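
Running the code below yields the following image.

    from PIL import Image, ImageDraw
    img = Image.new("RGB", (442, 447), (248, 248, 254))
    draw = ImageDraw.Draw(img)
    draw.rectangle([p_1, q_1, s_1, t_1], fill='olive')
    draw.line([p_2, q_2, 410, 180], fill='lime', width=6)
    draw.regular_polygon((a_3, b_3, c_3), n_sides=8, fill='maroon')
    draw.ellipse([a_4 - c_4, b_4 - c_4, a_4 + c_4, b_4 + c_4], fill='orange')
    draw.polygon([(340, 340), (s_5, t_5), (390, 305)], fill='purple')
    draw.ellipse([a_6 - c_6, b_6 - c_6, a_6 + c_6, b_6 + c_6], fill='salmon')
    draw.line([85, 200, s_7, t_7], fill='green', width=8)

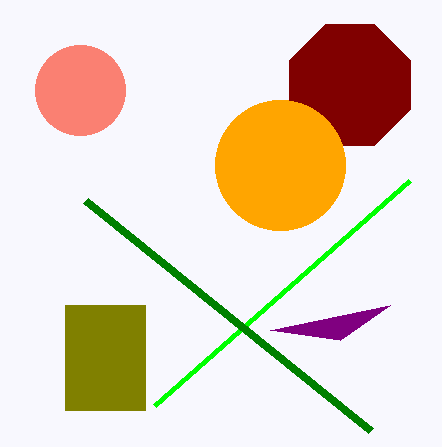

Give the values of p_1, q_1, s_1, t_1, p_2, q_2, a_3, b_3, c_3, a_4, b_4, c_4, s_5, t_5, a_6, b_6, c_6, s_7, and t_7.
p_1 = 65
q_1 = 305
s_1 = 145
t_1 = 410
p_2 = 155
q_2 = 405
a_3 = 350
b_3 = 85
c_3 = 65
a_4 = 280
b_4 = 165
c_4 = 65
s_5 = 270
t_5 = 330
a_6 = 80
b_6 = 90
c_6 = 45
s_7 = 370
t_7 = 430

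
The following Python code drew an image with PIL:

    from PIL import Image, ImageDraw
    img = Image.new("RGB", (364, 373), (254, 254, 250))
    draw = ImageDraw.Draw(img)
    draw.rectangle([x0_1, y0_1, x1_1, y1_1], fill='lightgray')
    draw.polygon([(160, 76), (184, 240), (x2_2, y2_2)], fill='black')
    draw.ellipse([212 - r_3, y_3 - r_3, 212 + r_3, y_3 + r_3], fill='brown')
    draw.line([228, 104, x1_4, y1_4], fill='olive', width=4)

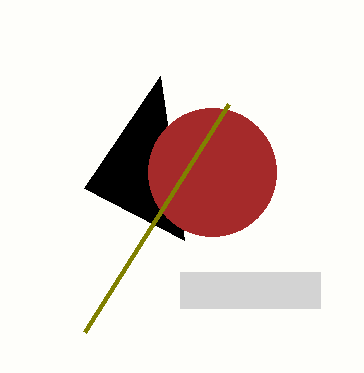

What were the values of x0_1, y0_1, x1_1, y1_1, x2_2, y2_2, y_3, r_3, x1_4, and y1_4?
x0_1 = 180; y0_1 = 272; x1_1 = 320; y1_1 = 308; x2_2 = 84; y2_2 = 188; y_3 = 172; r_3 = 64; x1_4 = 84; y1_4 = 332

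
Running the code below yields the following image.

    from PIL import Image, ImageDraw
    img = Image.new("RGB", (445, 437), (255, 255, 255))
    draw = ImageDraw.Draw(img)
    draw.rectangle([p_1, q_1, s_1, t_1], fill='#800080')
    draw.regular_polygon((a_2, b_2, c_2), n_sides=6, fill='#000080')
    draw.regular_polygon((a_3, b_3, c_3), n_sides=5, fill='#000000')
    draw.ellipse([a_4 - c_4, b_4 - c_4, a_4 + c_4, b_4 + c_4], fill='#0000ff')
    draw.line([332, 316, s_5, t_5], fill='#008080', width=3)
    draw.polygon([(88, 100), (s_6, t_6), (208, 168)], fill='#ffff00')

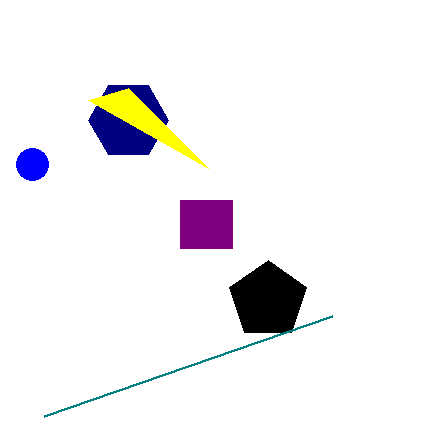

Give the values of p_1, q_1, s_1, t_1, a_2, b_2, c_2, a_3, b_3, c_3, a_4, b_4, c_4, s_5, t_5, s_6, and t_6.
p_1 = 180, q_1 = 200, s_1 = 232, t_1 = 248, a_2 = 128, b_2 = 120, c_2 = 40, a_3 = 268, b_3 = 300, c_3 = 40, a_4 = 32, b_4 = 164, c_4 = 16, s_5 = 44, t_5 = 416, s_6 = 128, t_6 = 88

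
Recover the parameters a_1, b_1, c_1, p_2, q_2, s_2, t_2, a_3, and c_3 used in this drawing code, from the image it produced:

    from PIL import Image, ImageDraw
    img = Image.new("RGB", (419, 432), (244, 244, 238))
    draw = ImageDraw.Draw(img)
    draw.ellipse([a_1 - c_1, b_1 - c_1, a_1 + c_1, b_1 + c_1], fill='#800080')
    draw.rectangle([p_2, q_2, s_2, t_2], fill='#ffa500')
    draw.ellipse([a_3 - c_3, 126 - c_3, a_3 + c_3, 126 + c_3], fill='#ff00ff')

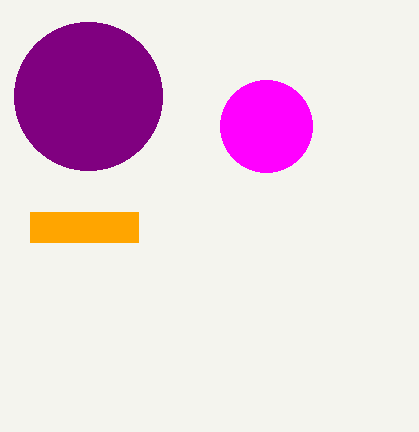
a_1 = 88, b_1 = 96, c_1 = 74, p_2 = 30, q_2 = 212, s_2 = 138, t_2 = 242, a_3 = 266, c_3 = 46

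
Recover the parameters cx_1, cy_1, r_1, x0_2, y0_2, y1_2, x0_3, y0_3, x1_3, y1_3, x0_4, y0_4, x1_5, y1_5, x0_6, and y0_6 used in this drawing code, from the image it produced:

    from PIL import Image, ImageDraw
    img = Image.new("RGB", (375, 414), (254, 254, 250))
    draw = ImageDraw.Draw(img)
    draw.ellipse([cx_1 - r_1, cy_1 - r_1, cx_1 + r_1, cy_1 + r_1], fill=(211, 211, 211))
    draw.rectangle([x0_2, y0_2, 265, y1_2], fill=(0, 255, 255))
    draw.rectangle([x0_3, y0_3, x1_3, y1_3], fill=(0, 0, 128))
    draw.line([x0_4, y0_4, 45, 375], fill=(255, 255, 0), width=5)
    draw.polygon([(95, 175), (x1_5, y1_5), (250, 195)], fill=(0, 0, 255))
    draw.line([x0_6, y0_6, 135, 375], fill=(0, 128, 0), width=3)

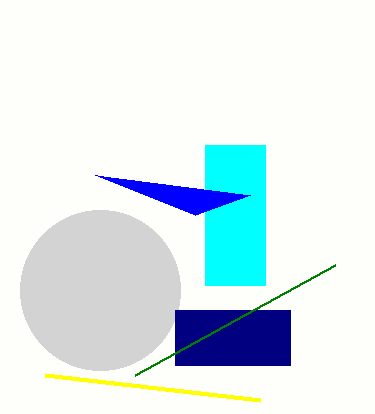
cx_1 = 100, cy_1 = 290, r_1 = 80, x0_2 = 205, y0_2 = 145, y1_2 = 285, x0_3 = 175, y0_3 = 310, x1_3 = 290, y1_3 = 365, x0_4 = 260, y0_4 = 400, x1_5 = 195, y1_5 = 215, x0_6 = 335, y0_6 = 265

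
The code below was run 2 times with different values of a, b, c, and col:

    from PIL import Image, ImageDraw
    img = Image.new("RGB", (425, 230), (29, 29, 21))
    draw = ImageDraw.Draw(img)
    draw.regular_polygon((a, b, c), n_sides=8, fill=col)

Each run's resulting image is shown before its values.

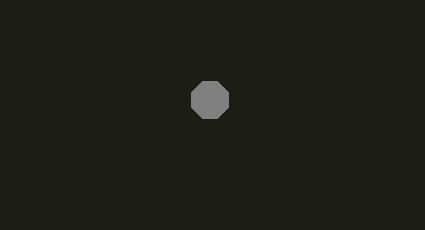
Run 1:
a = 210, b = 100, c = 20, col = 'gray'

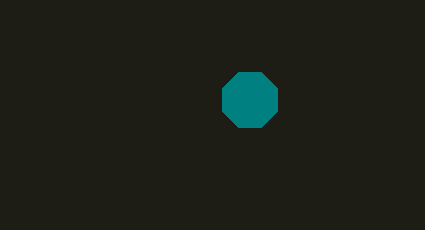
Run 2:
a = 250
b = 100
c = 30
col = 'teal'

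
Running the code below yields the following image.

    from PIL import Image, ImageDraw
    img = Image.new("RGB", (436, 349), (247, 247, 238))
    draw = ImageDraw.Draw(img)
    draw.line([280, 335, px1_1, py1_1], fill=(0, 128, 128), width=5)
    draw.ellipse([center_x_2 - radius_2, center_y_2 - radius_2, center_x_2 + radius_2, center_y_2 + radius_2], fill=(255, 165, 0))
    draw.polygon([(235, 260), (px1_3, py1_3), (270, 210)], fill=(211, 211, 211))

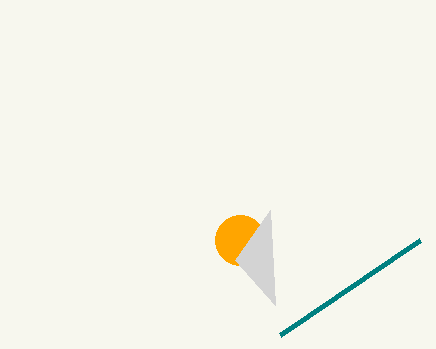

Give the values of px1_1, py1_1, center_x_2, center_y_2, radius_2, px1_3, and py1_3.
px1_1 = 420, py1_1 = 240, center_x_2 = 240, center_y_2 = 240, radius_2 = 25, px1_3 = 275, py1_3 = 305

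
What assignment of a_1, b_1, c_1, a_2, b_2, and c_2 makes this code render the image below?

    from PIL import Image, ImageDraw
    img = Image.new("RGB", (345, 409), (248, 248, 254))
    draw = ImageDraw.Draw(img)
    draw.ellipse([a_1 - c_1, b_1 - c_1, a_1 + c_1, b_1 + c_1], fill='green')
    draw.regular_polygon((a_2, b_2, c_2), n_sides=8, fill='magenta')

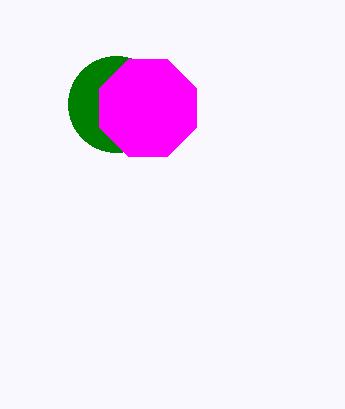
a_1 = 116
b_1 = 104
c_1 = 48
a_2 = 148
b_2 = 108
c_2 = 52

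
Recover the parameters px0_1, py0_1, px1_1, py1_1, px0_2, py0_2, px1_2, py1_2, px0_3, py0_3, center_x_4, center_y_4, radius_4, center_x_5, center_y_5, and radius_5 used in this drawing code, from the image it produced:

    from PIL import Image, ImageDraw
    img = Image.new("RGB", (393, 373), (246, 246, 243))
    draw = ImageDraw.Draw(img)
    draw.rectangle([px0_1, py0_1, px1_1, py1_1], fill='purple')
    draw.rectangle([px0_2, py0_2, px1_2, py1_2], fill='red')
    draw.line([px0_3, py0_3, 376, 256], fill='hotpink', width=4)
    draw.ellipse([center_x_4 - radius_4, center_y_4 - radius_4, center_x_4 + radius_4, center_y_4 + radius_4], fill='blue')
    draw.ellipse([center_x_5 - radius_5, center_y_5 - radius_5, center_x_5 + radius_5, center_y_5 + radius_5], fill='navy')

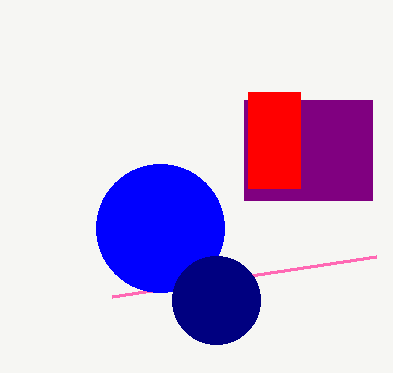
px0_1 = 244
py0_1 = 100
px1_1 = 372
py1_1 = 200
px0_2 = 248
py0_2 = 92
px1_2 = 300
py1_2 = 188
px0_3 = 112
py0_3 = 296
center_x_4 = 160
center_y_4 = 228
radius_4 = 64
center_x_5 = 216
center_y_5 = 300
radius_5 = 44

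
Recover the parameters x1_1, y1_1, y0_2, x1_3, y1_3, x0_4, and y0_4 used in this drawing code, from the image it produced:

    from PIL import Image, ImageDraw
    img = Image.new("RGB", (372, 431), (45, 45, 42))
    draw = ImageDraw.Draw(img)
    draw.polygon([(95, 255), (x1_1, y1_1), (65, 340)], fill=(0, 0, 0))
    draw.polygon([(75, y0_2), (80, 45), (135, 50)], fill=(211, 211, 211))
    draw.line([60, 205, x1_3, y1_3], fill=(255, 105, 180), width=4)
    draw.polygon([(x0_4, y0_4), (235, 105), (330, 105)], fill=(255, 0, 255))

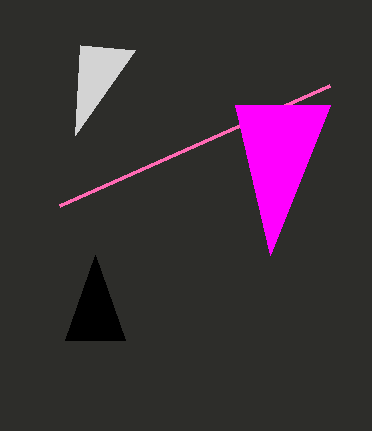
x1_1 = 125
y1_1 = 340
y0_2 = 135
x1_3 = 330
y1_3 = 85
x0_4 = 270
y0_4 = 255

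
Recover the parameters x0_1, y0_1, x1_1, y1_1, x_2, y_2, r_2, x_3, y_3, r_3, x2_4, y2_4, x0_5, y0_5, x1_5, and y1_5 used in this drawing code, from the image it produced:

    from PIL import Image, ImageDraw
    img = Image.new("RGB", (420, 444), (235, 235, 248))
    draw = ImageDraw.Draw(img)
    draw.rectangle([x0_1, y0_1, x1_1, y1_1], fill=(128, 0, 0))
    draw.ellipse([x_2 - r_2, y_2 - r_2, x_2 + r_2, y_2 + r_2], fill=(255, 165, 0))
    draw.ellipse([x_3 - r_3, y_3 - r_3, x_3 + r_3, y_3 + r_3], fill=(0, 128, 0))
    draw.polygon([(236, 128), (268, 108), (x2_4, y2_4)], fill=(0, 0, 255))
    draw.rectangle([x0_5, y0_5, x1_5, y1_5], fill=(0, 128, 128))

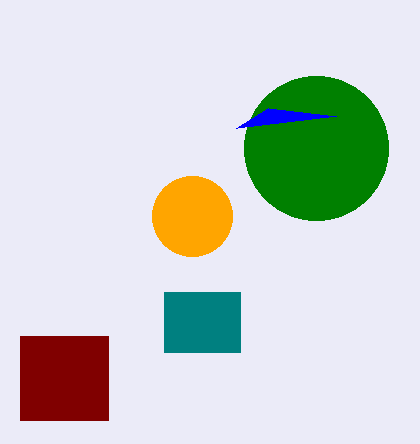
x0_1 = 20, y0_1 = 336, x1_1 = 108, y1_1 = 420, x_2 = 192, y_2 = 216, r_2 = 40, x_3 = 316, y_3 = 148, r_3 = 72, x2_4 = 336, y2_4 = 116, x0_5 = 164, y0_5 = 292, x1_5 = 240, y1_5 = 352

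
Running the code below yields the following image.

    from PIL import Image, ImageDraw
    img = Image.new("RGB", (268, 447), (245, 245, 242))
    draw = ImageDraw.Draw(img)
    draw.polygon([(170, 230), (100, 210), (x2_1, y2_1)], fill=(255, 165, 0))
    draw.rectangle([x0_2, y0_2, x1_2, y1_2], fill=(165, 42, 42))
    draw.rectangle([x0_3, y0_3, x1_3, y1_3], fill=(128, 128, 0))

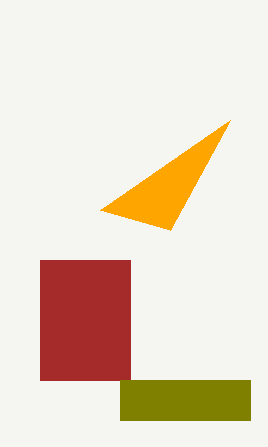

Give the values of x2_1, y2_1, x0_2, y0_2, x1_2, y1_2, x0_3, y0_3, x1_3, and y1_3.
x2_1 = 230
y2_1 = 120
x0_2 = 40
y0_2 = 260
x1_2 = 130
y1_2 = 380
x0_3 = 120
y0_3 = 380
x1_3 = 250
y1_3 = 420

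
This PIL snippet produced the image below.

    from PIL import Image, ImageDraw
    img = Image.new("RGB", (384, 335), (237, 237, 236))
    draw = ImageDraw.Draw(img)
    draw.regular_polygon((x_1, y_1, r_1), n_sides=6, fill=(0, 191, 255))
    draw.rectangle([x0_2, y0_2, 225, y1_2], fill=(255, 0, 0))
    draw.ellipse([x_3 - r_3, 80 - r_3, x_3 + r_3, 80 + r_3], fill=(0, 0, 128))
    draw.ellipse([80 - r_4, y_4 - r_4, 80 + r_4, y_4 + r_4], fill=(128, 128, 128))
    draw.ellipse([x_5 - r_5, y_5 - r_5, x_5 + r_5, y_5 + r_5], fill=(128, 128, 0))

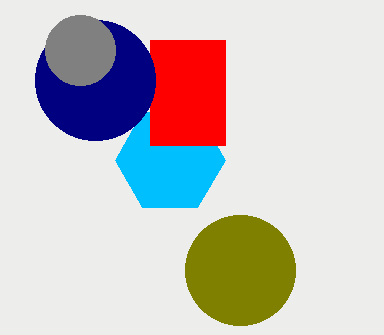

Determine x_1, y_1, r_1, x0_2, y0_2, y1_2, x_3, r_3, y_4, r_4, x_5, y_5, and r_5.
x_1 = 170, y_1 = 160, r_1 = 55, x0_2 = 150, y0_2 = 40, y1_2 = 145, x_3 = 95, r_3 = 60, y_4 = 50, r_4 = 35, x_5 = 240, y_5 = 270, r_5 = 55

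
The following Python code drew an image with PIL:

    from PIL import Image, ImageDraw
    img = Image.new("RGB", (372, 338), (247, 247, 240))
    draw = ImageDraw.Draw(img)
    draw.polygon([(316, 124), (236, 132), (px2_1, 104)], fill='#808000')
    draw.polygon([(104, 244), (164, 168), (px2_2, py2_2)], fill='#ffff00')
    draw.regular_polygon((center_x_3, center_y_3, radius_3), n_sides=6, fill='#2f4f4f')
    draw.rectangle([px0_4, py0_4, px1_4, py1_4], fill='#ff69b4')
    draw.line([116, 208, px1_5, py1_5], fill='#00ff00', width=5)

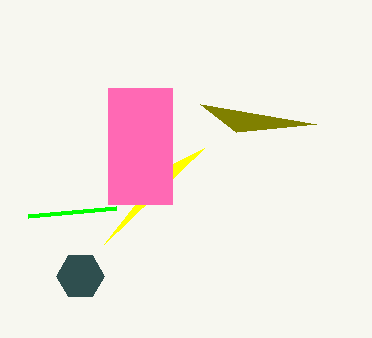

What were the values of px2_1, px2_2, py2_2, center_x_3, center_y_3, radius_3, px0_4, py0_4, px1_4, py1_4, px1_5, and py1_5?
px2_1 = 200
px2_2 = 204
py2_2 = 148
center_x_3 = 80
center_y_3 = 276
radius_3 = 24
px0_4 = 108
py0_4 = 88
px1_4 = 172
py1_4 = 204
px1_5 = 28
py1_5 = 216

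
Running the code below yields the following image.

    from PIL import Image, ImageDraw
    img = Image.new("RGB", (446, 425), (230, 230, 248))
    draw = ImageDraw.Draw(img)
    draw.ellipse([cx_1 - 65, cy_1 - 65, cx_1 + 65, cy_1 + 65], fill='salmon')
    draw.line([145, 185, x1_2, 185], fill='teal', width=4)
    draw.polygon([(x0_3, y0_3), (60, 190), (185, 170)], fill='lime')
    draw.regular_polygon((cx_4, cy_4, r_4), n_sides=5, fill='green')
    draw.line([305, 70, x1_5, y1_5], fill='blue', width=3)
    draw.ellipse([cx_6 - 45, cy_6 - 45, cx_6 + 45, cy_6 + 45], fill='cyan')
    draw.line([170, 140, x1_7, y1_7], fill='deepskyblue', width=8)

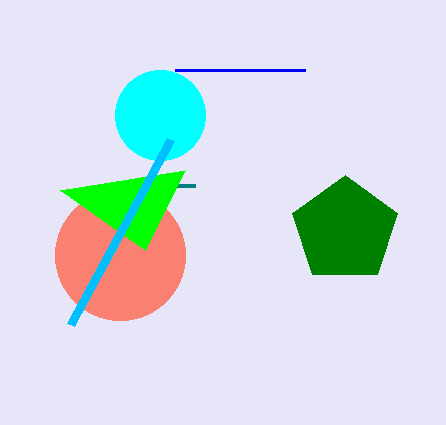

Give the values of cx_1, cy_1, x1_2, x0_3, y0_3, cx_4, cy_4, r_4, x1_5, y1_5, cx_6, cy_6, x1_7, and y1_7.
cx_1 = 120, cy_1 = 255, x1_2 = 195, x0_3 = 145, y0_3 = 250, cx_4 = 345, cy_4 = 230, r_4 = 55, x1_5 = 175, y1_5 = 70, cx_6 = 160, cy_6 = 115, x1_7 = 70, y1_7 = 325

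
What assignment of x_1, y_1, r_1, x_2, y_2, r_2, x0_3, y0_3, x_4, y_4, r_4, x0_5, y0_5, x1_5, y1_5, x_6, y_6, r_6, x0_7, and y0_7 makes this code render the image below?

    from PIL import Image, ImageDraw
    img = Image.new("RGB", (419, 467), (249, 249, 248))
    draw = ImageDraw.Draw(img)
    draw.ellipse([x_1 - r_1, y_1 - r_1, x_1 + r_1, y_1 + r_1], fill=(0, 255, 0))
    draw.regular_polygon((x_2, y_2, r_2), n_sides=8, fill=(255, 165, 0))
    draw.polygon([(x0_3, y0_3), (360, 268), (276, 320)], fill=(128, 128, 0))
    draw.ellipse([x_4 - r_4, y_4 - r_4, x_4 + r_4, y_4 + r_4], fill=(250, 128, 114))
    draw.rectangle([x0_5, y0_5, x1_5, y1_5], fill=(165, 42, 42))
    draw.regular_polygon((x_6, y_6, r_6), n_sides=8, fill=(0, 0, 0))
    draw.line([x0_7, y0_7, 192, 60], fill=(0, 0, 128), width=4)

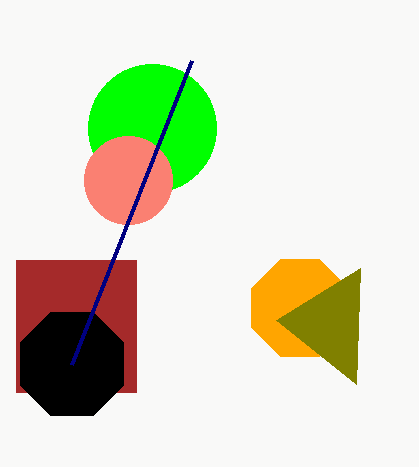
x_1 = 152, y_1 = 128, r_1 = 64, x_2 = 300, y_2 = 308, r_2 = 52, x0_3 = 356, y0_3 = 384, x_4 = 128, y_4 = 180, r_4 = 44, x0_5 = 16, y0_5 = 260, x1_5 = 136, y1_5 = 392, x_6 = 72, y_6 = 364, r_6 = 56, x0_7 = 72, y0_7 = 364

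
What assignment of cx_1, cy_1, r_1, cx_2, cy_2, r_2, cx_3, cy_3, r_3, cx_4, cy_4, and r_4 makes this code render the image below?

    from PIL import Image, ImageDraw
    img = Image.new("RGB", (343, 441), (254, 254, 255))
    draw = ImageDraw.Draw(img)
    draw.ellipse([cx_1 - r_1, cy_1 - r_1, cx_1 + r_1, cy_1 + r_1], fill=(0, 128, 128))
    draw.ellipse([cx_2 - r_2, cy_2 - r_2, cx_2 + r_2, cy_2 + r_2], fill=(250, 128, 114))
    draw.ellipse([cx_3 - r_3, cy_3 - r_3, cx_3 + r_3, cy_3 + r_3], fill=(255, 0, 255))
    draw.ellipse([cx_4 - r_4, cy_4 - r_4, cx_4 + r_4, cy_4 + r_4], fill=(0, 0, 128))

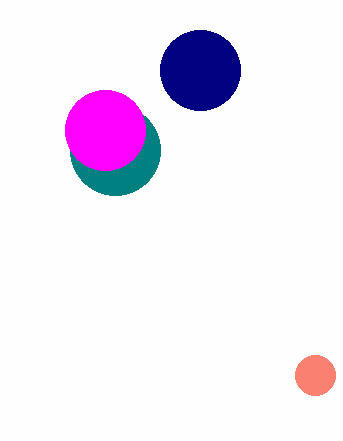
cx_1 = 115; cy_1 = 150; r_1 = 45; cx_2 = 315; cy_2 = 375; r_2 = 20; cx_3 = 105; cy_3 = 130; r_3 = 40; cx_4 = 200; cy_4 = 70; r_4 = 40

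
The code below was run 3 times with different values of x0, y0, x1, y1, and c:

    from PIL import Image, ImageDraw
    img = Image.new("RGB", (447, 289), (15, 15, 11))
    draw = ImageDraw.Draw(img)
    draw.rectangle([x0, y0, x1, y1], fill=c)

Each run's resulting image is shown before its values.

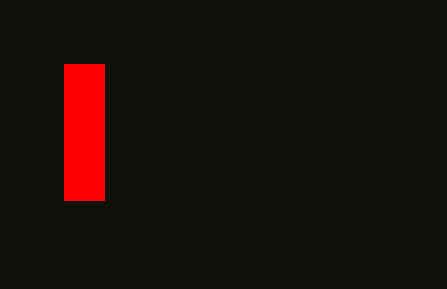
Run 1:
x0 = 64; y0 = 64; x1 = 104; y1 = 200; c = 'red'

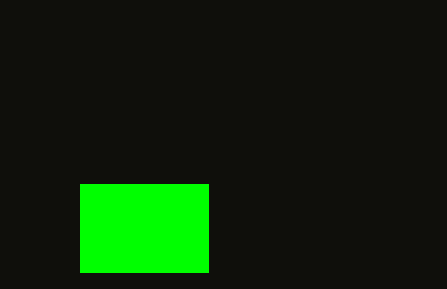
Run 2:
x0 = 80; y0 = 184; x1 = 208; y1 = 272; c = 'lime'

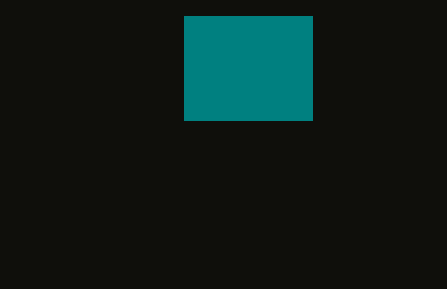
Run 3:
x0 = 184; y0 = 16; x1 = 312; y1 = 120; c = 'teal'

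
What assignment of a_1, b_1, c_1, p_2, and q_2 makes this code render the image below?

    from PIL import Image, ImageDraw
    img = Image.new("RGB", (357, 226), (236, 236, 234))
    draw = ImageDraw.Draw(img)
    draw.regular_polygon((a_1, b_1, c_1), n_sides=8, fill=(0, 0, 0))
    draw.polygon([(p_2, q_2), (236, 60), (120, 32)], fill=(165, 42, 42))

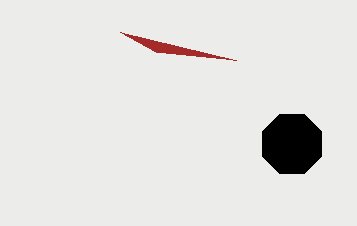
a_1 = 292
b_1 = 144
c_1 = 32
p_2 = 156
q_2 = 52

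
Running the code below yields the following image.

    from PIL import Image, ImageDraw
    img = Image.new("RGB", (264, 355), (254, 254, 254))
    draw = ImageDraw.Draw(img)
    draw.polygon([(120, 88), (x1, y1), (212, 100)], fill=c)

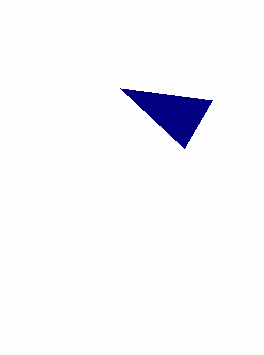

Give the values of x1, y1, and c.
x1 = 184, y1 = 148, c = 'navy'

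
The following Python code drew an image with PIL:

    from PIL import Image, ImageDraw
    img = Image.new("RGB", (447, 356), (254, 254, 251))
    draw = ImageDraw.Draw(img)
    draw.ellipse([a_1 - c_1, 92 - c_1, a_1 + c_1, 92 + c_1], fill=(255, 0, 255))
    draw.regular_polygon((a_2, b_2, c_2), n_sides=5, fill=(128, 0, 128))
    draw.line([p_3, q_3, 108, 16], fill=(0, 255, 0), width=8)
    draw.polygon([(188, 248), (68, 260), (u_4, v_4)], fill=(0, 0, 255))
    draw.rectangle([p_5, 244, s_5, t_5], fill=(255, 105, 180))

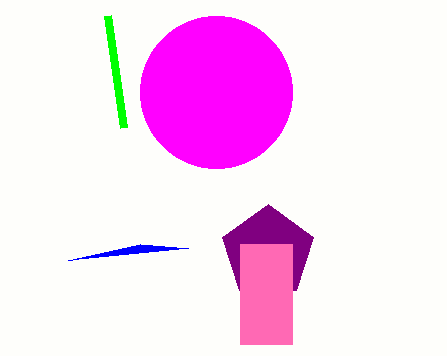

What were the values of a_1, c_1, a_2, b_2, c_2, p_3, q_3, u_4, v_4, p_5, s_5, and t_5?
a_1 = 216; c_1 = 76; a_2 = 268; b_2 = 252; c_2 = 48; p_3 = 124; q_3 = 128; u_4 = 140; v_4 = 244; p_5 = 240; s_5 = 292; t_5 = 344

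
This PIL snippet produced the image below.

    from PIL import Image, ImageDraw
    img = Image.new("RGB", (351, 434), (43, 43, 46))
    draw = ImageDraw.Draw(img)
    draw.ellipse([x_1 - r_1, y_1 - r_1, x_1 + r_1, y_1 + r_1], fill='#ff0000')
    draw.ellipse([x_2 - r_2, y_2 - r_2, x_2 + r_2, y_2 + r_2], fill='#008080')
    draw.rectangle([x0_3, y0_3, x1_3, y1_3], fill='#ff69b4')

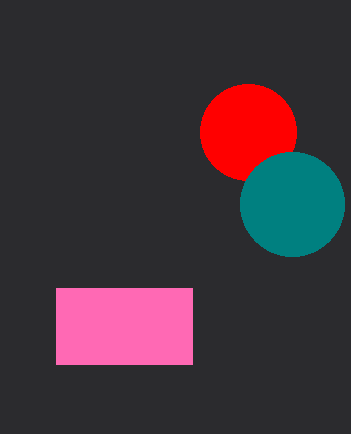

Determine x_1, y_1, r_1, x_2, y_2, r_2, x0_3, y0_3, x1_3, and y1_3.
x_1 = 248; y_1 = 132; r_1 = 48; x_2 = 292; y_2 = 204; r_2 = 52; x0_3 = 56; y0_3 = 288; x1_3 = 192; y1_3 = 364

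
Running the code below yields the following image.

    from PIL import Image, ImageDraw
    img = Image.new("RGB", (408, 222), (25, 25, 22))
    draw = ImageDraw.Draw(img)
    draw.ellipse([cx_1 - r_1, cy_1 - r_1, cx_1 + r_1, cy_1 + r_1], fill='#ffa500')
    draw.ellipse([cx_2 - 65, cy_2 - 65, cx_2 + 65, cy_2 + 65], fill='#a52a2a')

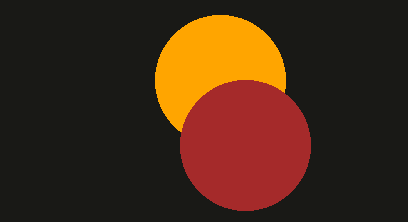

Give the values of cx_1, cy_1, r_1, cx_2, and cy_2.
cx_1 = 220, cy_1 = 80, r_1 = 65, cx_2 = 245, cy_2 = 145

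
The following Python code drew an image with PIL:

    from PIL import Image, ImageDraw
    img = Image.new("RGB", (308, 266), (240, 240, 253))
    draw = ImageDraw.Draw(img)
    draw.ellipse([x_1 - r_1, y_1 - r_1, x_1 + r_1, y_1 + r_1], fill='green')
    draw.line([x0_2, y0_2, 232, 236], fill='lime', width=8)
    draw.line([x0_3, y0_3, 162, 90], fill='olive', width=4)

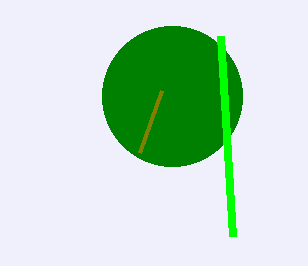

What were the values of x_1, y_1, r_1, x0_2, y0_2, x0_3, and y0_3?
x_1 = 172
y_1 = 96
r_1 = 70
x0_2 = 220
y0_2 = 36
x0_3 = 140
y0_3 = 152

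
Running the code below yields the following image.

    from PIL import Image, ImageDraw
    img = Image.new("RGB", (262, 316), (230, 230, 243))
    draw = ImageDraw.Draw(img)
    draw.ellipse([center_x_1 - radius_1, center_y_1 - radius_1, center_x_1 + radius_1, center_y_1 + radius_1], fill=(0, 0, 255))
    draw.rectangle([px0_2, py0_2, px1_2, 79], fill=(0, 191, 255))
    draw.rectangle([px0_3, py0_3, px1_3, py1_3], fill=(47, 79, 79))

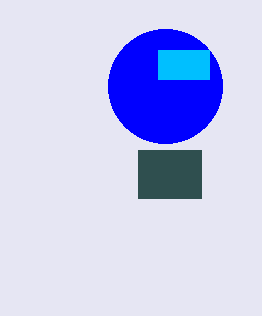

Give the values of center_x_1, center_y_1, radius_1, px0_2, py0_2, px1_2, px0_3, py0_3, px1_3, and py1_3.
center_x_1 = 165; center_y_1 = 86; radius_1 = 57; px0_2 = 158; py0_2 = 50; px1_2 = 209; px0_3 = 138; py0_3 = 150; px1_3 = 201; py1_3 = 198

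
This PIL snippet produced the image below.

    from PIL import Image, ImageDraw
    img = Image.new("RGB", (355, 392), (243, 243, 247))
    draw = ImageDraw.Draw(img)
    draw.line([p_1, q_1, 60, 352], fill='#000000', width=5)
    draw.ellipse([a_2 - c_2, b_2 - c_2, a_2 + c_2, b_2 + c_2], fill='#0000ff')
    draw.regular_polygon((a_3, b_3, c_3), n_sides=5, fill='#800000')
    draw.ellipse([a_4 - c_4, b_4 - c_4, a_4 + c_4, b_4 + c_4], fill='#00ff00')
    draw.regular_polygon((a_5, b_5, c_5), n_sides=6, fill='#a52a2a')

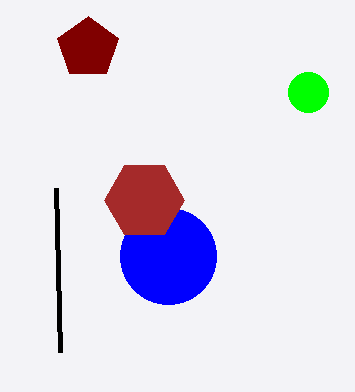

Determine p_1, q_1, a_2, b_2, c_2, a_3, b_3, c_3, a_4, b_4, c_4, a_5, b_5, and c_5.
p_1 = 56
q_1 = 188
a_2 = 168
b_2 = 256
c_2 = 48
a_3 = 88
b_3 = 48
c_3 = 32
a_4 = 308
b_4 = 92
c_4 = 20
a_5 = 144
b_5 = 200
c_5 = 40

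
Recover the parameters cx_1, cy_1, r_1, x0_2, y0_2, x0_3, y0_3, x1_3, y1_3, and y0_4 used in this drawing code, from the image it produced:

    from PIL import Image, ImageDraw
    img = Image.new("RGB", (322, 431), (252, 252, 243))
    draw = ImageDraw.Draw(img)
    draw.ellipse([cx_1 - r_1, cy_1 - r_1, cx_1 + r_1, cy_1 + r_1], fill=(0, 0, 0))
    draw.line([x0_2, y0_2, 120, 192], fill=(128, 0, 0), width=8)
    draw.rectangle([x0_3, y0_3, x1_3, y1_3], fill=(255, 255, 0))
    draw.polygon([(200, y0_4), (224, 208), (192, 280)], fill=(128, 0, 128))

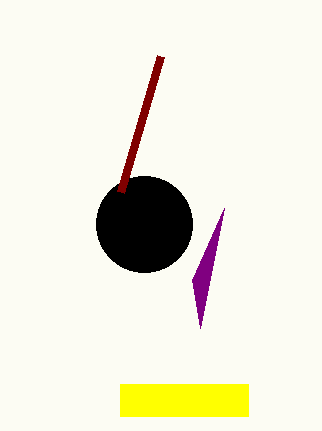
cx_1 = 144, cy_1 = 224, r_1 = 48, x0_2 = 160, y0_2 = 56, x0_3 = 120, y0_3 = 384, x1_3 = 248, y1_3 = 416, y0_4 = 328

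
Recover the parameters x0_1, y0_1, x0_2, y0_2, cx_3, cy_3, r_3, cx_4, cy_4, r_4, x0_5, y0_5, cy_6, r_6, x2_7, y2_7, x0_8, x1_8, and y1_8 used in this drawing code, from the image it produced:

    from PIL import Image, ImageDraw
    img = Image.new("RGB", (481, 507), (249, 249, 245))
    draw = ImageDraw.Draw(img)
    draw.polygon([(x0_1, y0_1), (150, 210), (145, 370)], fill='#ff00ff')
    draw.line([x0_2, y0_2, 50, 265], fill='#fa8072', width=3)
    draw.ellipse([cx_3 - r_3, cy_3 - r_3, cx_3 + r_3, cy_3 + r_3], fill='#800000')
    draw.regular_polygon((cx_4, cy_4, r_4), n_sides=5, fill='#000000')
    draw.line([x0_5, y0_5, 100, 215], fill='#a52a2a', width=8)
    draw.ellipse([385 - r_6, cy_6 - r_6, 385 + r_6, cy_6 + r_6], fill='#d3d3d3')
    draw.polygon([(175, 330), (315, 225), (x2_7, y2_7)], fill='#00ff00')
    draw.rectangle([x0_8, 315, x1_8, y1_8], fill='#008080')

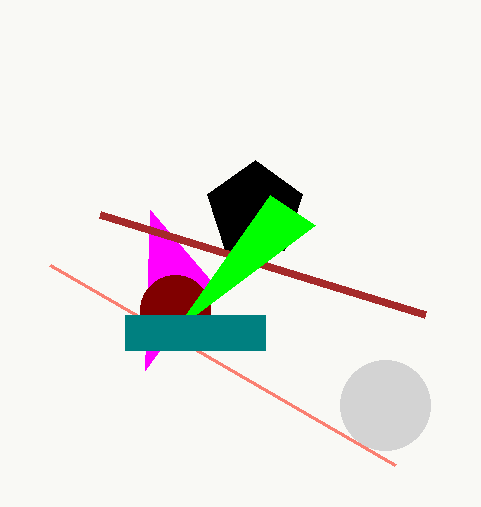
x0_1 = 210; y0_1 = 280; x0_2 = 395; y0_2 = 465; cx_3 = 175; cy_3 = 310; r_3 = 35; cx_4 = 255; cy_4 = 210; r_4 = 50; x0_5 = 425; y0_5 = 315; cy_6 = 405; r_6 = 45; x2_7 = 270; y2_7 = 195; x0_8 = 125; x1_8 = 265; y1_8 = 350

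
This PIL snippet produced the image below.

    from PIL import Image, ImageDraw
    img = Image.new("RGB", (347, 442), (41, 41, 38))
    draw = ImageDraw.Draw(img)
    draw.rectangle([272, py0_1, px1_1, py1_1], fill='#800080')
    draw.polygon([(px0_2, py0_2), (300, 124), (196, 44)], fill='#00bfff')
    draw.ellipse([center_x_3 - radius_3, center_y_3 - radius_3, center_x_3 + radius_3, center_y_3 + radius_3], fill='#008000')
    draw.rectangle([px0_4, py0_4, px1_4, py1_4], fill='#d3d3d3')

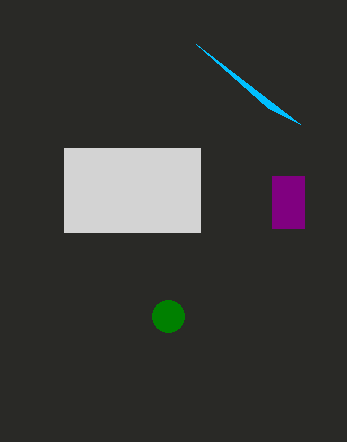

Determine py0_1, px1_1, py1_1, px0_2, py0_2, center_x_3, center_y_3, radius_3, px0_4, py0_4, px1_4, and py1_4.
py0_1 = 176, px1_1 = 304, py1_1 = 228, px0_2 = 268, py0_2 = 108, center_x_3 = 168, center_y_3 = 316, radius_3 = 16, px0_4 = 64, py0_4 = 148, px1_4 = 200, py1_4 = 232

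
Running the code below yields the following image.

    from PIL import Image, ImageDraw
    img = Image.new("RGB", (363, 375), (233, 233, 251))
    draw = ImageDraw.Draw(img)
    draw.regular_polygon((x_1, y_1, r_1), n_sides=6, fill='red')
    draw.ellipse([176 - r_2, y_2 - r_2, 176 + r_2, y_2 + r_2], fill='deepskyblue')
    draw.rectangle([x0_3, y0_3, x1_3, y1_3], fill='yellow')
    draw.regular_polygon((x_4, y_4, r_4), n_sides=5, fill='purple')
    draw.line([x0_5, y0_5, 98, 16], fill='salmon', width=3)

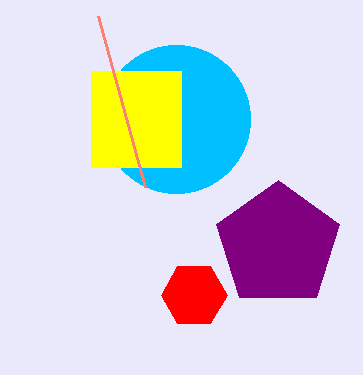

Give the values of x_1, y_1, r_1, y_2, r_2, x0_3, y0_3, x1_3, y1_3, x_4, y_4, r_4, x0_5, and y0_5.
x_1 = 194; y_1 = 295; r_1 = 33; y_2 = 119; r_2 = 74; x0_3 = 91; y0_3 = 71; x1_3 = 181; y1_3 = 167; x_4 = 278; y_4 = 245; r_4 = 65; x0_5 = 145; y0_5 = 187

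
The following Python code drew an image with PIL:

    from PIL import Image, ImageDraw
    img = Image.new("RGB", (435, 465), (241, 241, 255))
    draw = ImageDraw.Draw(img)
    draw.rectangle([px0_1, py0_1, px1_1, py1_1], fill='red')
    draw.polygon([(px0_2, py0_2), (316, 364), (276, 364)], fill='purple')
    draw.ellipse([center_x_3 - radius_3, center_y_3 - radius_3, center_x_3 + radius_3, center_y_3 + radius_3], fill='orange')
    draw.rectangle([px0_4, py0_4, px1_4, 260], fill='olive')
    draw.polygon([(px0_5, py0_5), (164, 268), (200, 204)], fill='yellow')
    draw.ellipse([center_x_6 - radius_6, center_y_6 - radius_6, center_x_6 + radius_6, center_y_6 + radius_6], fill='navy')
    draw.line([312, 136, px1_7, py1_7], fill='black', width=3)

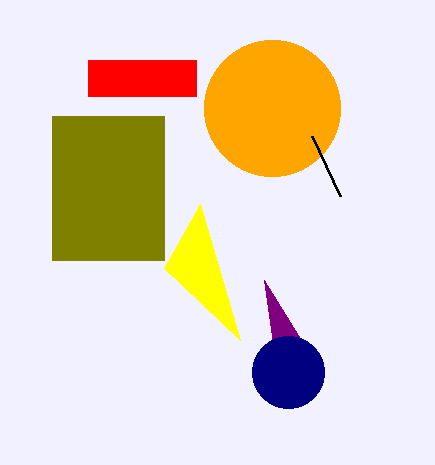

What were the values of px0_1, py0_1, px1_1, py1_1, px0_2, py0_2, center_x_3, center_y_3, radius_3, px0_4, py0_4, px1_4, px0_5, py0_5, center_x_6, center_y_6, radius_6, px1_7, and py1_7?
px0_1 = 88, py0_1 = 60, px1_1 = 196, py1_1 = 96, px0_2 = 264, py0_2 = 280, center_x_3 = 272, center_y_3 = 108, radius_3 = 68, px0_4 = 52, py0_4 = 116, px1_4 = 164, px0_5 = 240, py0_5 = 340, center_x_6 = 288, center_y_6 = 372, radius_6 = 36, px1_7 = 340, py1_7 = 196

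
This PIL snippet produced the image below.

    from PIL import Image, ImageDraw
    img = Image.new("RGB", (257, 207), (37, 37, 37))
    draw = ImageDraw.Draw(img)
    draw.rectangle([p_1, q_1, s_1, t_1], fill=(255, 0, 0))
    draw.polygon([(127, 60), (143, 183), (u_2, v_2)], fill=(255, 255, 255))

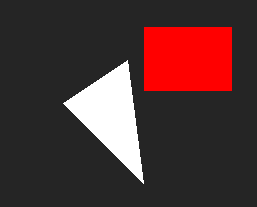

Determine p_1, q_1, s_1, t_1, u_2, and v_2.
p_1 = 144; q_1 = 27; s_1 = 231; t_1 = 90; u_2 = 63; v_2 = 103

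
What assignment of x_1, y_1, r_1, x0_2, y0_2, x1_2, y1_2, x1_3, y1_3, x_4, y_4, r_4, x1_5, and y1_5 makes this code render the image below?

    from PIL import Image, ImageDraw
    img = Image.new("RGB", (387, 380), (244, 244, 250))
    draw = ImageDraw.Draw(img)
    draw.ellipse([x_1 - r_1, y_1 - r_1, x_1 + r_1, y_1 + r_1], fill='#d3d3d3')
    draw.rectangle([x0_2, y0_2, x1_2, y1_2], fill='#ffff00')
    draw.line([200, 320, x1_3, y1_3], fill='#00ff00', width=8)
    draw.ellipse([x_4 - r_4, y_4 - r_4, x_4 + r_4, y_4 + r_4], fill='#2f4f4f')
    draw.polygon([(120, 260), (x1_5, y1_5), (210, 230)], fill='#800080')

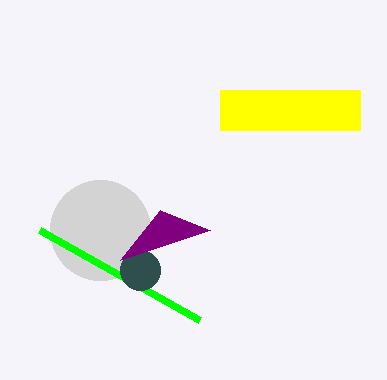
x_1 = 100
y_1 = 230
r_1 = 50
x0_2 = 220
y0_2 = 90
x1_2 = 360
y1_2 = 130
x1_3 = 40
y1_3 = 230
x_4 = 140
y_4 = 270
r_4 = 20
x1_5 = 160
y1_5 = 210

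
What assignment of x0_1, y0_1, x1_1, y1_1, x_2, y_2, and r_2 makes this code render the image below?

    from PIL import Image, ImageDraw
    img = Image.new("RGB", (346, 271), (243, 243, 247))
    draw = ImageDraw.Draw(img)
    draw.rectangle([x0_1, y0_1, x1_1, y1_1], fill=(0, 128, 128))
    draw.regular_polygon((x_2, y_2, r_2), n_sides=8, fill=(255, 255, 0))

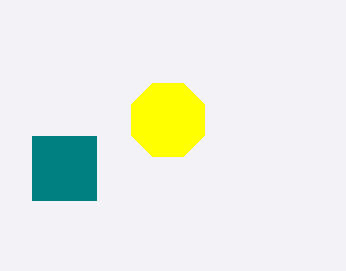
x0_1 = 32, y0_1 = 136, x1_1 = 96, y1_1 = 200, x_2 = 168, y_2 = 120, r_2 = 40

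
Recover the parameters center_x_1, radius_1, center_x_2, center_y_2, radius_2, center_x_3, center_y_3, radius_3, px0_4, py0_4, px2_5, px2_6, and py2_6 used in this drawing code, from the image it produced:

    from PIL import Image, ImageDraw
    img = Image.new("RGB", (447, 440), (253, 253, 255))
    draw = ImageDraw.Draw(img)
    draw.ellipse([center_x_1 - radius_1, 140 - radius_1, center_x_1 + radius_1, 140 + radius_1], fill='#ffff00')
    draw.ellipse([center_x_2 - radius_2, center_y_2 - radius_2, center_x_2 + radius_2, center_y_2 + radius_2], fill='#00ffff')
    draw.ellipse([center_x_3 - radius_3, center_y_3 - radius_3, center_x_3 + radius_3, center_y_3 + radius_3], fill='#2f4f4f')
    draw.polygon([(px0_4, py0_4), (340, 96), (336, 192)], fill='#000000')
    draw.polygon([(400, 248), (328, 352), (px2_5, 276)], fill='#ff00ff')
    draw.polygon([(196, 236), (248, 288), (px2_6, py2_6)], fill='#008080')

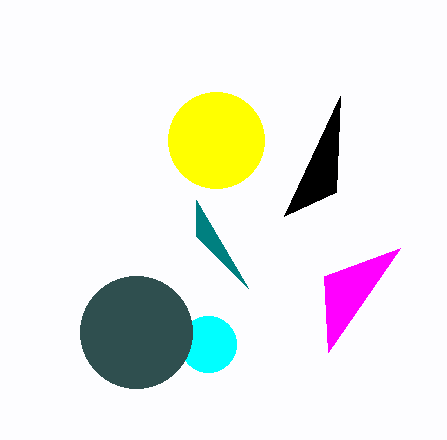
center_x_1 = 216; radius_1 = 48; center_x_2 = 208; center_y_2 = 344; radius_2 = 28; center_x_3 = 136; center_y_3 = 332; radius_3 = 56; px0_4 = 284; py0_4 = 216; px2_5 = 324; px2_6 = 196; py2_6 = 200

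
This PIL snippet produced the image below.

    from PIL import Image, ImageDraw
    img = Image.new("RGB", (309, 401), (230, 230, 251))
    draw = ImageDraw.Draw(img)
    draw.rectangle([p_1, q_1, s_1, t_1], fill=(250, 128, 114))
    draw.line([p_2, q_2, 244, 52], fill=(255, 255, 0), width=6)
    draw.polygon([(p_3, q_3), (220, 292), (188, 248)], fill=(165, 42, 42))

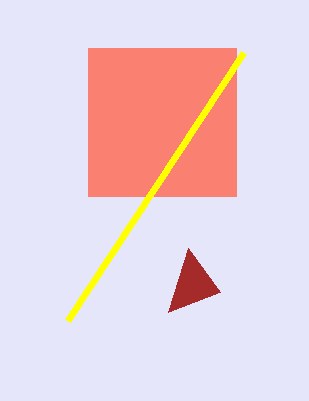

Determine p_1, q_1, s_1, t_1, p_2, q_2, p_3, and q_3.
p_1 = 88
q_1 = 48
s_1 = 236
t_1 = 196
p_2 = 68
q_2 = 320
p_3 = 168
q_3 = 312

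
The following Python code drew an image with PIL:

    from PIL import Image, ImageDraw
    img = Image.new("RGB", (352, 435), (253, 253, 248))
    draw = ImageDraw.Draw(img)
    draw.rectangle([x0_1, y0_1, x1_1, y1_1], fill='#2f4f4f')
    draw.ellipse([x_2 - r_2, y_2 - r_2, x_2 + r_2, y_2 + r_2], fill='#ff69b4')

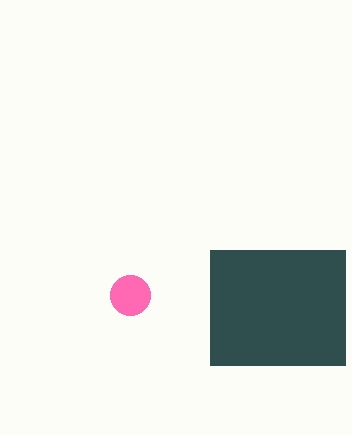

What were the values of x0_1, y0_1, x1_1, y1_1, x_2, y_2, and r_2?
x0_1 = 210
y0_1 = 250
x1_1 = 345
y1_1 = 365
x_2 = 130
y_2 = 295
r_2 = 20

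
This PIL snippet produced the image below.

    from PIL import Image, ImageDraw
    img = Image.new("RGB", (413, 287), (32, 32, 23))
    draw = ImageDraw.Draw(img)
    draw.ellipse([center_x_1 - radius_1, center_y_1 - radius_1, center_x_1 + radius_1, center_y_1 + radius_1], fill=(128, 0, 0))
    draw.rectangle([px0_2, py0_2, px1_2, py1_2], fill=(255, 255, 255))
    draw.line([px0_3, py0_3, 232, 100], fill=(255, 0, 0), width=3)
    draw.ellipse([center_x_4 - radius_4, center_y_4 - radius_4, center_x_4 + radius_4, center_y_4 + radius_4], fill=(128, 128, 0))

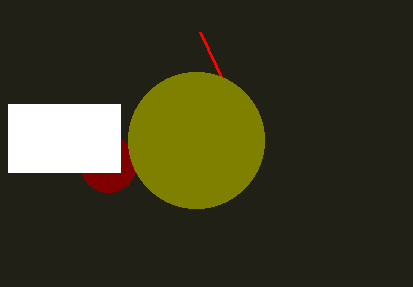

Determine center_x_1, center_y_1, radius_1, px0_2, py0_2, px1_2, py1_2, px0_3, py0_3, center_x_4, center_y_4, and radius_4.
center_x_1 = 108; center_y_1 = 164; radius_1 = 28; px0_2 = 8; py0_2 = 104; px1_2 = 120; py1_2 = 172; px0_3 = 200; py0_3 = 32; center_x_4 = 196; center_y_4 = 140; radius_4 = 68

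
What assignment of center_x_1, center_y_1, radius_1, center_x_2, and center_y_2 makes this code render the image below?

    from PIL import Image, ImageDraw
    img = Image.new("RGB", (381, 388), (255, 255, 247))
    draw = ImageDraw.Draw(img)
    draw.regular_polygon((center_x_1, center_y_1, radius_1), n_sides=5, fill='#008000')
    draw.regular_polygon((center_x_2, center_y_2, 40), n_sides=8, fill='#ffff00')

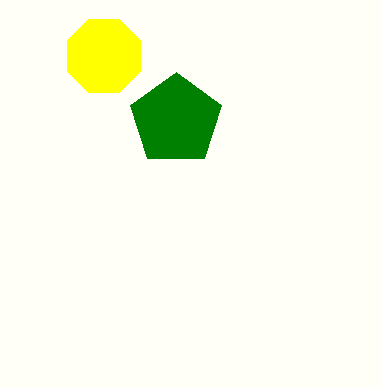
center_x_1 = 176; center_y_1 = 120; radius_1 = 48; center_x_2 = 104; center_y_2 = 56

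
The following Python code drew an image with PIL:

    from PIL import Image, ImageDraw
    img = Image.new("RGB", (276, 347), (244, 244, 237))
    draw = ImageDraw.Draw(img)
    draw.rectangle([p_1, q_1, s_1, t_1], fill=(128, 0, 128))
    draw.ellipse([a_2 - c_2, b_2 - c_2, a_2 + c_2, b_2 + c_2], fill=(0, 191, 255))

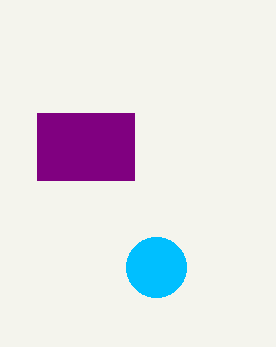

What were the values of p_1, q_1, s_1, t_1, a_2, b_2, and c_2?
p_1 = 37, q_1 = 113, s_1 = 134, t_1 = 180, a_2 = 156, b_2 = 267, c_2 = 30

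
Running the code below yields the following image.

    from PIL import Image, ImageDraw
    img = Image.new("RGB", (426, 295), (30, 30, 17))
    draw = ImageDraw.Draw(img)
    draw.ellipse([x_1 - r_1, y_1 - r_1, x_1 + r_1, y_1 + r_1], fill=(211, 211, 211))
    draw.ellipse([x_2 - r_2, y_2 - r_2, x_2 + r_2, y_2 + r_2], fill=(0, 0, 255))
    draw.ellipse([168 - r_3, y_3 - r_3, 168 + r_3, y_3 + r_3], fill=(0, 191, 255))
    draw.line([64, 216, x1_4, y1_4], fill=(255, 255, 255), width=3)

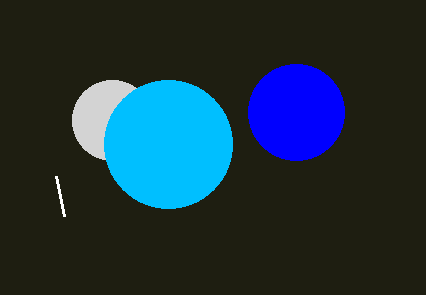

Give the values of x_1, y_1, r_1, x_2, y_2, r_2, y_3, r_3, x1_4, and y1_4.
x_1 = 112
y_1 = 120
r_1 = 40
x_2 = 296
y_2 = 112
r_2 = 48
y_3 = 144
r_3 = 64
x1_4 = 56
y1_4 = 176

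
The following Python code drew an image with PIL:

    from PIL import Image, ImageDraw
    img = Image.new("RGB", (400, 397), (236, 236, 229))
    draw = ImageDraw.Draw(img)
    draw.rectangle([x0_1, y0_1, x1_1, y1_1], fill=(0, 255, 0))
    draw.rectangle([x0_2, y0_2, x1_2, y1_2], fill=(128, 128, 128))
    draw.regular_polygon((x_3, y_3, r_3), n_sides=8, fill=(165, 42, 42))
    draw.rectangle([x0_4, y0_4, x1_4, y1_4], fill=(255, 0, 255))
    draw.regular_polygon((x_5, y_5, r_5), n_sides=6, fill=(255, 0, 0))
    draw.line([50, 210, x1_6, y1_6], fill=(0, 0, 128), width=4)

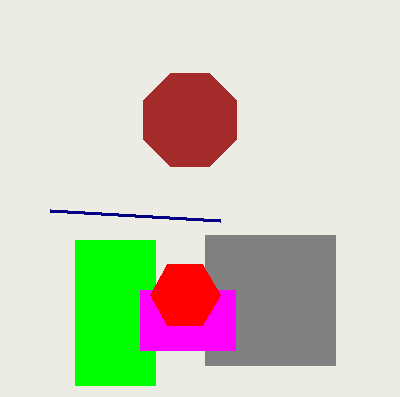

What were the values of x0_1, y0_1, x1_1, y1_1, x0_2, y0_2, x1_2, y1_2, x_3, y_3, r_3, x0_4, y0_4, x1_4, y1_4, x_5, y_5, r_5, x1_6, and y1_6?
x0_1 = 75
y0_1 = 240
x1_1 = 155
y1_1 = 385
x0_2 = 205
y0_2 = 235
x1_2 = 335
y1_2 = 365
x_3 = 190
y_3 = 120
r_3 = 50
x0_4 = 140
y0_4 = 290
x1_4 = 235
y1_4 = 350
x_5 = 185
y_5 = 295
r_5 = 35
x1_6 = 220
y1_6 = 220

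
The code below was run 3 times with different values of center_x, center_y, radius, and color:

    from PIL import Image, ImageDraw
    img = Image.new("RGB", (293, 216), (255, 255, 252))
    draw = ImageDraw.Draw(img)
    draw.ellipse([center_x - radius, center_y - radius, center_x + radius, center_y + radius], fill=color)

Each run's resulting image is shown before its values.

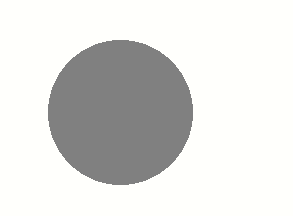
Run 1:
center_x = 120, center_y = 112, radius = 72, color = 'gray'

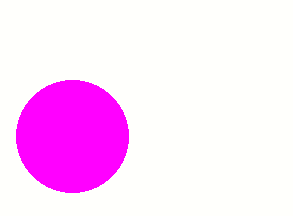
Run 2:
center_x = 72, center_y = 136, radius = 56, color = 'magenta'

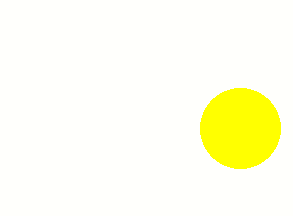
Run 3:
center_x = 240; center_y = 128; radius = 40; color = 'yellow'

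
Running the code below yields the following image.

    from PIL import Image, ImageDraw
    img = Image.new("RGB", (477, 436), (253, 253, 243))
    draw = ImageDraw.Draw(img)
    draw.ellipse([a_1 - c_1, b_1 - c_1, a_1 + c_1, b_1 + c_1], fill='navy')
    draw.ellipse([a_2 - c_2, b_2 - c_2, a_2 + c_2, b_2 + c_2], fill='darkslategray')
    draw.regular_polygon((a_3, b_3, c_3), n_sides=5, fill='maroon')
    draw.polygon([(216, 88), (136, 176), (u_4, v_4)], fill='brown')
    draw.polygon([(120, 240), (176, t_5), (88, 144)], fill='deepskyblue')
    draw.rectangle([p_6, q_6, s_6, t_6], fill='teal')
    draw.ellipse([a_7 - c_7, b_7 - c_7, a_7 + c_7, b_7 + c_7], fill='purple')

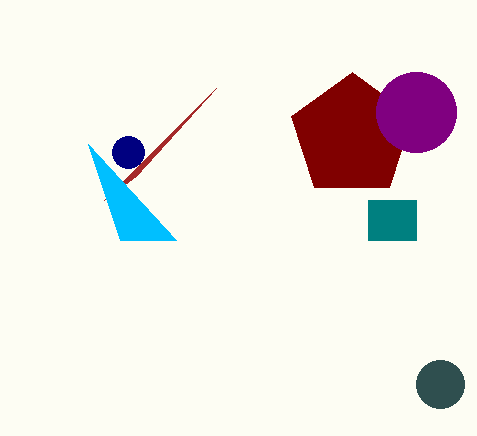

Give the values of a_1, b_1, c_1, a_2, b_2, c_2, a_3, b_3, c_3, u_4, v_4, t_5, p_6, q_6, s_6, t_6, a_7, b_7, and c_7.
a_1 = 128
b_1 = 152
c_1 = 16
a_2 = 440
b_2 = 384
c_2 = 24
a_3 = 352
b_3 = 136
c_3 = 64
u_4 = 104
v_4 = 200
t_5 = 240
p_6 = 368
q_6 = 200
s_6 = 416
t_6 = 240
a_7 = 416
b_7 = 112
c_7 = 40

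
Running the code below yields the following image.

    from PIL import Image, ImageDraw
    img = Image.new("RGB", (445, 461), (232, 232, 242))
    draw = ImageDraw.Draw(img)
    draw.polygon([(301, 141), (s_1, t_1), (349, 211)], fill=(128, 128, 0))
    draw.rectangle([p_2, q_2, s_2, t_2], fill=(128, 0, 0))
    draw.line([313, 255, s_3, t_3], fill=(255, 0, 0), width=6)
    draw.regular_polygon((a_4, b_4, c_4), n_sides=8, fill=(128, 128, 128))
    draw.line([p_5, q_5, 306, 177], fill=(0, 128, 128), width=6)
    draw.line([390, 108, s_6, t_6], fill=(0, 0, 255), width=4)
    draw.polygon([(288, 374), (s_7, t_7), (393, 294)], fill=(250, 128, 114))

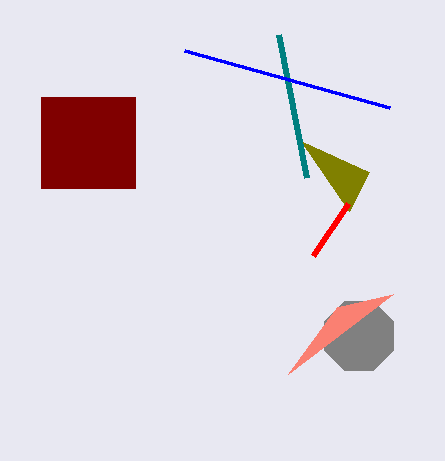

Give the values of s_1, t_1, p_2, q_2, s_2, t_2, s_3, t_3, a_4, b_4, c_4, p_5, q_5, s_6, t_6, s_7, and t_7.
s_1 = 369, t_1 = 172, p_2 = 41, q_2 = 97, s_2 = 135, t_2 = 188, s_3 = 348, t_3 = 203, a_4 = 359, b_4 = 336, c_4 = 37, p_5 = 278, q_5 = 34, s_6 = 185, t_6 = 51, s_7 = 337, t_7 = 307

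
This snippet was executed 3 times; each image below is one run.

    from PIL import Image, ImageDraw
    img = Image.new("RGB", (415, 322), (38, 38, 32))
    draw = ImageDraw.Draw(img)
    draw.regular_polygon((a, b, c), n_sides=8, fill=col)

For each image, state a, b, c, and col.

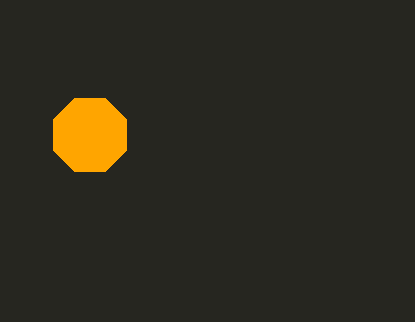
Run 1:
a = 90, b = 135, c = 40, col = 'orange'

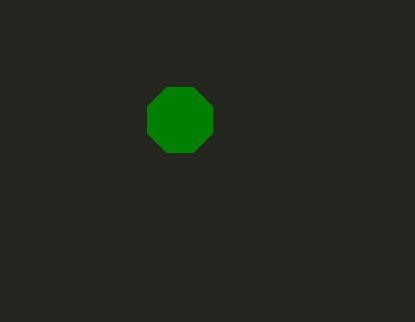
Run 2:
a = 180, b = 120, c = 35, col = 'green'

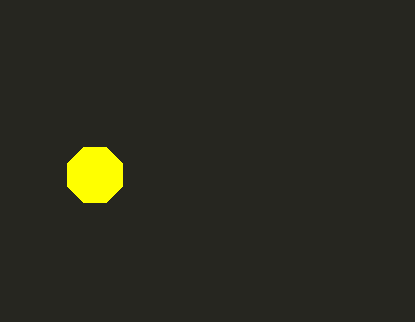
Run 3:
a = 95, b = 175, c = 30, col = 'yellow'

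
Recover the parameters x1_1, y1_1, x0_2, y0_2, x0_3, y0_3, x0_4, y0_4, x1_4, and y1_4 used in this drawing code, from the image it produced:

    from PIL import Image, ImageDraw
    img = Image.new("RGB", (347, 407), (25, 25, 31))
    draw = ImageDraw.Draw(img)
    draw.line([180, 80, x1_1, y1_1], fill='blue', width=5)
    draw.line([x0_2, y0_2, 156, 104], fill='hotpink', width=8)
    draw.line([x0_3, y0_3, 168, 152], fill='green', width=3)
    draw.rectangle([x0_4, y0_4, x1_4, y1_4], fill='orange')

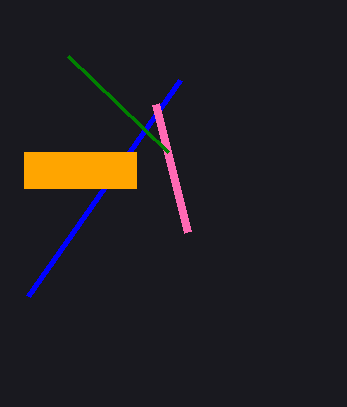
x1_1 = 28, y1_1 = 296, x0_2 = 188, y0_2 = 232, x0_3 = 68, y0_3 = 56, x0_4 = 24, y0_4 = 152, x1_4 = 136, y1_4 = 188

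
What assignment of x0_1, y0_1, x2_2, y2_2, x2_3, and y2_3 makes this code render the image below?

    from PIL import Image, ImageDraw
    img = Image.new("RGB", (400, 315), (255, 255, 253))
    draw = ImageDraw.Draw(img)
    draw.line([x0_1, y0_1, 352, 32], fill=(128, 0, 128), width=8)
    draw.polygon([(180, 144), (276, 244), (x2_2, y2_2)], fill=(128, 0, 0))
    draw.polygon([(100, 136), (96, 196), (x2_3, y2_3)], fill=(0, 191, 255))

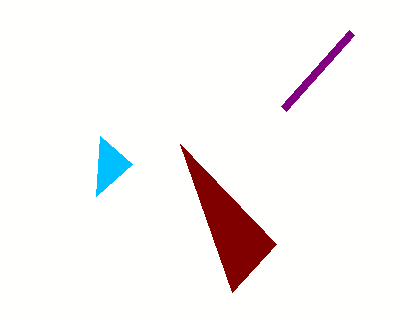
x0_1 = 284
y0_1 = 108
x2_2 = 232
y2_2 = 292
x2_3 = 132
y2_3 = 164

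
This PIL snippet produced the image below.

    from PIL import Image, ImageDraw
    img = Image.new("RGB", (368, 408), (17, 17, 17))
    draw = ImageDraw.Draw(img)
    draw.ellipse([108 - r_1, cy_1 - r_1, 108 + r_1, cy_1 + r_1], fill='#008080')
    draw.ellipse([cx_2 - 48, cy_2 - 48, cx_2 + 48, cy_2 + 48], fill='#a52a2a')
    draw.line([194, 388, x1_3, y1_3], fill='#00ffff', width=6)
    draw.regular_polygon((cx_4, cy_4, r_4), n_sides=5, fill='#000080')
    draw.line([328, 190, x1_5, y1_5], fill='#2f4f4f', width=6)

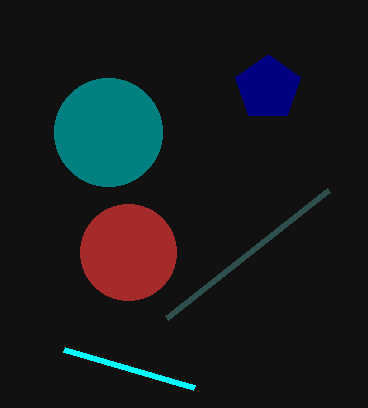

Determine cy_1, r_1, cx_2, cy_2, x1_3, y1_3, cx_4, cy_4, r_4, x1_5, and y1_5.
cy_1 = 132, r_1 = 54, cx_2 = 128, cy_2 = 252, x1_3 = 64, y1_3 = 350, cx_4 = 268, cy_4 = 88, r_4 = 34, x1_5 = 166, y1_5 = 318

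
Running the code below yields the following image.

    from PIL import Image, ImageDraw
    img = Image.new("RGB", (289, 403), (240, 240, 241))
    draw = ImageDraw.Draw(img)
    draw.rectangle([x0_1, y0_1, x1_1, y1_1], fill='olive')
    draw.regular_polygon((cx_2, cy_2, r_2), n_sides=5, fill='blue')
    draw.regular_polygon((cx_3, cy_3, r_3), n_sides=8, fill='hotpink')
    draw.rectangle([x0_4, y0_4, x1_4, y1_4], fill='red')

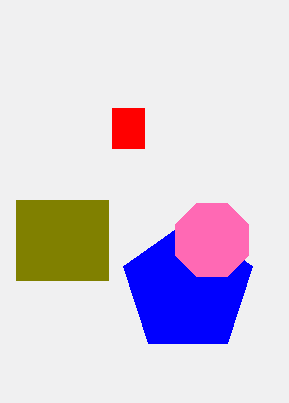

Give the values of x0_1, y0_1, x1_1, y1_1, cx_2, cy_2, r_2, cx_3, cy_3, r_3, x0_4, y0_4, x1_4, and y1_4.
x0_1 = 16
y0_1 = 200
x1_1 = 108
y1_1 = 280
cx_2 = 188
cy_2 = 288
r_2 = 68
cx_3 = 212
cy_3 = 240
r_3 = 40
x0_4 = 112
y0_4 = 108
x1_4 = 144
y1_4 = 148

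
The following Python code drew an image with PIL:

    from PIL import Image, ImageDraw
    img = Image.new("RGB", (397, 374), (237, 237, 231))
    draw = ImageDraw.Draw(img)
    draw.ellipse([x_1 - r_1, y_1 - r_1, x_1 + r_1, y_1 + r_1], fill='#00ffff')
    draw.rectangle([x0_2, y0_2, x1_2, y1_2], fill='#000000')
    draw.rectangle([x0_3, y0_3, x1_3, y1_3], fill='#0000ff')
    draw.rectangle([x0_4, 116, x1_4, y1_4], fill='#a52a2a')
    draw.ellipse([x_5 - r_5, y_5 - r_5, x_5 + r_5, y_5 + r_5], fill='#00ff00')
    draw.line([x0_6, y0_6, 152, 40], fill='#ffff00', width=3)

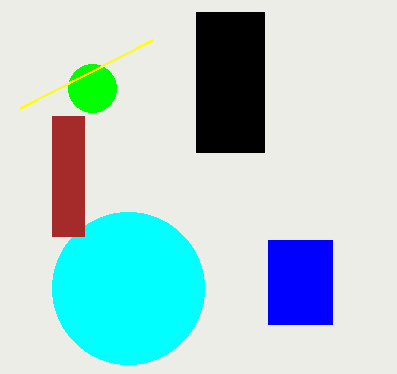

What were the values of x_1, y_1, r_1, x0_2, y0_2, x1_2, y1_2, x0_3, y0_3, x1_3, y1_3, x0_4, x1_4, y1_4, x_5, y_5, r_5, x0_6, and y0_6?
x_1 = 128; y_1 = 288; r_1 = 76; x0_2 = 196; y0_2 = 12; x1_2 = 264; y1_2 = 152; x0_3 = 268; y0_3 = 240; x1_3 = 332; y1_3 = 324; x0_4 = 52; x1_4 = 84; y1_4 = 236; x_5 = 92; y_5 = 88; r_5 = 24; x0_6 = 20; y0_6 = 108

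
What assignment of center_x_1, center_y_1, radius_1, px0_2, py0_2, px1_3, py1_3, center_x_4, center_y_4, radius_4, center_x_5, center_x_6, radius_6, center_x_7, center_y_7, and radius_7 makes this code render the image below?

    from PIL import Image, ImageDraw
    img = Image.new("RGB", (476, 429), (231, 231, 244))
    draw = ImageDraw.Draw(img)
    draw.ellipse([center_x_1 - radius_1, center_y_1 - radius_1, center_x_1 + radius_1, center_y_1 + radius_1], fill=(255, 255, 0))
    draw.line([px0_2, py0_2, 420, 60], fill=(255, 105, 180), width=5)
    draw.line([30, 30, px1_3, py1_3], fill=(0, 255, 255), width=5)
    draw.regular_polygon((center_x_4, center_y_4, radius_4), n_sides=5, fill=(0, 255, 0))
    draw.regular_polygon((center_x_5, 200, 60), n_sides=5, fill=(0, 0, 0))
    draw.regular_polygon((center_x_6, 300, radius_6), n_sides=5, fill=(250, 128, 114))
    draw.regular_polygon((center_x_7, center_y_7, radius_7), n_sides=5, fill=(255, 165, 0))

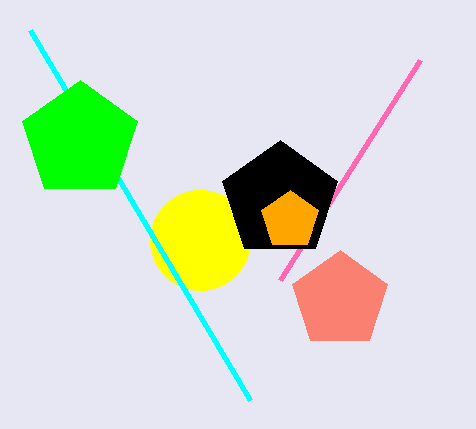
center_x_1 = 200; center_y_1 = 240; radius_1 = 50; px0_2 = 280; py0_2 = 280; px1_3 = 250; py1_3 = 400; center_x_4 = 80; center_y_4 = 140; radius_4 = 60; center_x_5 = 280; center_x_6 = 340; radius_6 = 50; center_x_7 = 290; center_y_7 = 220; radius_7 = 30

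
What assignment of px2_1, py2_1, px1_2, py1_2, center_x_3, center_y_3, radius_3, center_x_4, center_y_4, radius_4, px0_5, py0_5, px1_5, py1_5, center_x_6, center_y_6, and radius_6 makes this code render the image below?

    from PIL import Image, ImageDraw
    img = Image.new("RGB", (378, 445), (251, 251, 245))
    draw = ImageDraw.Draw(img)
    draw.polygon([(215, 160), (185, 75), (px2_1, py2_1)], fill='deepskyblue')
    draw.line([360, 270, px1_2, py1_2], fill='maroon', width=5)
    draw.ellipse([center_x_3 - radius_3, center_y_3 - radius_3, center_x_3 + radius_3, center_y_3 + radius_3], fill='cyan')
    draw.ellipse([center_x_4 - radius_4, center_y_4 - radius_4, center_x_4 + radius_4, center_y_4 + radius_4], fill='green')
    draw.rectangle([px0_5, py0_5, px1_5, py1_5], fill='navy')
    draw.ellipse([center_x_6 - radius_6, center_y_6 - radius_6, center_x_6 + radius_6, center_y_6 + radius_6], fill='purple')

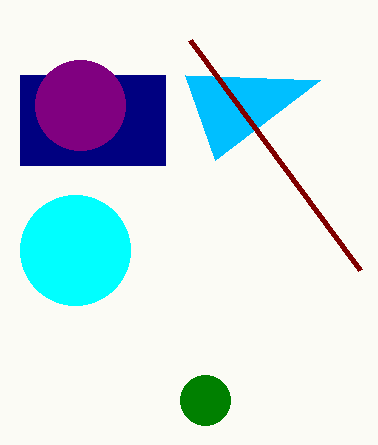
px2_1 = 320, py2_1 = 80, px1_2 = 190, py1_2 = 40, center_x_3 = 75, center_y_3 = 250, radius_3 = 55, center_x_4 = 205, center_y_4 = 400, radius_4 = 25, px0_5 = 20, py0_5 = 75, px1_5 = 165, py1_5 = 165, center_x_6 = 80, center_y_6 = 105, radius_6 = 45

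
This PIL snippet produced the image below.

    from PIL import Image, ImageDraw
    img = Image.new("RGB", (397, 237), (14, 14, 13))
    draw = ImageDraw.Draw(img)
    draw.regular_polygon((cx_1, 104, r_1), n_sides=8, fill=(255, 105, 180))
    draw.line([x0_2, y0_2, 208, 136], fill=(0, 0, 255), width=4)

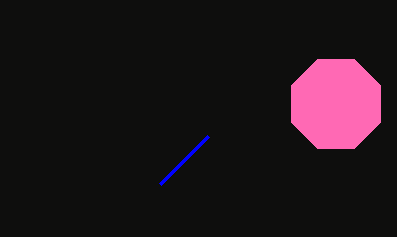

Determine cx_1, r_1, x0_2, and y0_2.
cx_1 = 336
r_1 = 48
x0_2 = 160
y0_2 = 184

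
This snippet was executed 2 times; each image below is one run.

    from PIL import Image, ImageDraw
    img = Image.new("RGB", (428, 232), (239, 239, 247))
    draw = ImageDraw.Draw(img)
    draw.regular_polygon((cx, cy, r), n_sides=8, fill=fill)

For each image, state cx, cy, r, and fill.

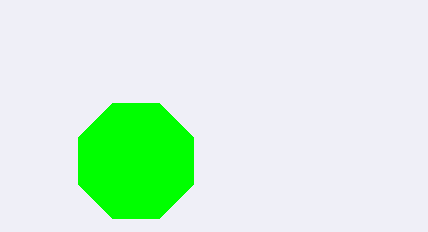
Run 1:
cx = 136; cy = 161; r = 62; fill = 'lime'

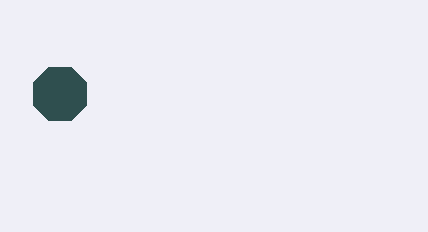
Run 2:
cx = 60; cy = 94; r = 29; fill = 'darkslategray'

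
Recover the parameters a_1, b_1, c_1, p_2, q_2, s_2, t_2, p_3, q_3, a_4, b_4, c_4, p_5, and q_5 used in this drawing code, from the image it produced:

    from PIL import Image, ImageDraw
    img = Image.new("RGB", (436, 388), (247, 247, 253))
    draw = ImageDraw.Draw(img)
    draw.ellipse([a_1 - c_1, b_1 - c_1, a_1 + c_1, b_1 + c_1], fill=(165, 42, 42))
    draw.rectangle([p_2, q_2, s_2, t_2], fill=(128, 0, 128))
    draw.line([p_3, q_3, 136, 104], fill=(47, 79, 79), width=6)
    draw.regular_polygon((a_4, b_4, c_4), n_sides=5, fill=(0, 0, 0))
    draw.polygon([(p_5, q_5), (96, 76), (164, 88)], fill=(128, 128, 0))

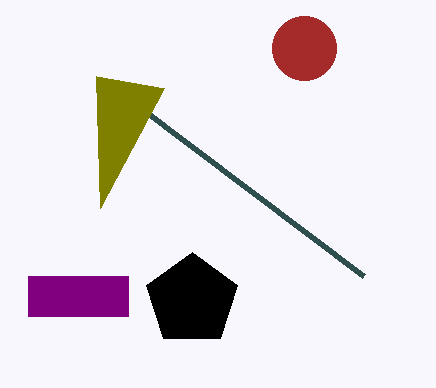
a_1 = 304; b_1 = 48; c_1 = 32; p_2 = 28; q_2 = 276; s_2 = 128; t_2 = 316; p_3 = 364; q_3 = 276; a_4 = 192; b_4 = 300; c_4 = 48; p_5 = 100; q_5 = 208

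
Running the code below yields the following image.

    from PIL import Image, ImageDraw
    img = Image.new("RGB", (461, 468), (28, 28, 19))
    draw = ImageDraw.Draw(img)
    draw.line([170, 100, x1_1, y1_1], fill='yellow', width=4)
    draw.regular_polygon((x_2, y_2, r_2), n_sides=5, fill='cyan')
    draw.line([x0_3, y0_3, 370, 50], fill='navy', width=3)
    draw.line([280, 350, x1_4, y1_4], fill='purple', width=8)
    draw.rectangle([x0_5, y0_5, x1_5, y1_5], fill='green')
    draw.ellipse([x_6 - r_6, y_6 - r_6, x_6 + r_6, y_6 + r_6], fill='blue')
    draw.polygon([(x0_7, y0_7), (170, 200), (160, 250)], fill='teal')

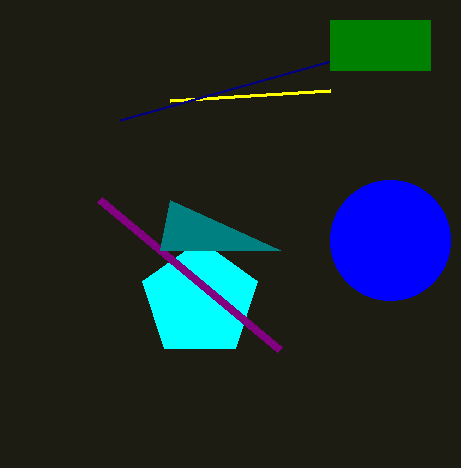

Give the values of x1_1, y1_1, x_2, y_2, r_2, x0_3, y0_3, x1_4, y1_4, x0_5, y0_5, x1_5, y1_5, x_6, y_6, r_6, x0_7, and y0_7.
x1_1 = 330; y1_1 = 90; x_2 = 200; y_2 = 300; r_2 = 60; x0_3 = 120; y0_3 = 120; x1_4 = 100; y1_4 = 200; x0_5 = 330; y0_5 = 20; x1_5 = 430; y1_5 = 70; x_6 = 390; y_6 = 240; r_6 = 60; x0_7 = 280; y0_7 = 250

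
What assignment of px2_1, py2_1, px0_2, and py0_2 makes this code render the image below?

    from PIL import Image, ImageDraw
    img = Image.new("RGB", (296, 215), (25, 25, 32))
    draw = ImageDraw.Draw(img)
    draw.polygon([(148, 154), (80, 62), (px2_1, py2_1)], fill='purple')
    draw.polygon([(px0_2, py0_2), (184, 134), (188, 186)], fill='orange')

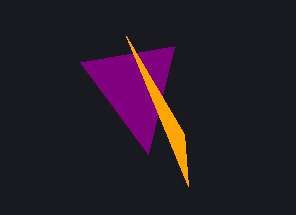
px2_1 = 174, py2_1 = 46, px0_2 = 126, py0_2 = 36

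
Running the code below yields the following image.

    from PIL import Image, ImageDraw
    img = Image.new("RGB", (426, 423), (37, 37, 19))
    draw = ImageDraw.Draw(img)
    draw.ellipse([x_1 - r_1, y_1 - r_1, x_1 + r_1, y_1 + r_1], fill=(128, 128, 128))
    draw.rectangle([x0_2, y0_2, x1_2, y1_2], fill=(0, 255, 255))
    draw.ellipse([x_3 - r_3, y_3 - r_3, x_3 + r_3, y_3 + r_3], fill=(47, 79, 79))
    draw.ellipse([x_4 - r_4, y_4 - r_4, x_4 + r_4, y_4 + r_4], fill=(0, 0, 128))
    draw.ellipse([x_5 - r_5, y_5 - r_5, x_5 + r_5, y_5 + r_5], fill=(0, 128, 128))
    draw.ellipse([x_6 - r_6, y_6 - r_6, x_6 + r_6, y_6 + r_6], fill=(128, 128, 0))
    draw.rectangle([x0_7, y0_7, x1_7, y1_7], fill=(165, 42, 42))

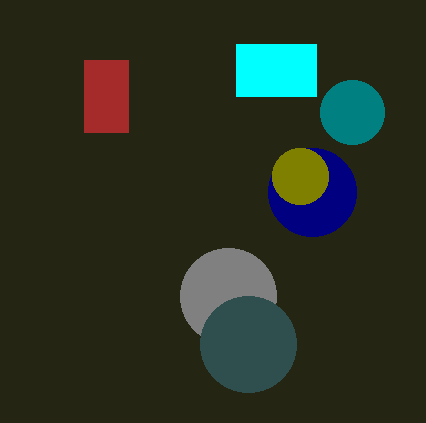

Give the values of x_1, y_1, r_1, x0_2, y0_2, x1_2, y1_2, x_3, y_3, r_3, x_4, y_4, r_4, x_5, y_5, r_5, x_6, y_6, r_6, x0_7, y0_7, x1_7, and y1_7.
x_1 = 228
y_1 = 296
r_1 = 48
x0_2 = 236
y0_2 = 44
x1_2 = 316
y1_2 = 96
x_3 = 248
y_3 = 344
r_3 = 48
x_4 = 312
y_4 = 192
r_4 = 44
x_5 = 352
y_5 = 112
r_5 = 32
x_6 = 300
y_6 = 176
r_6 = 28
x0_7 = 84
y0_7 = 60
x1_7 = 128
y1_7 = 132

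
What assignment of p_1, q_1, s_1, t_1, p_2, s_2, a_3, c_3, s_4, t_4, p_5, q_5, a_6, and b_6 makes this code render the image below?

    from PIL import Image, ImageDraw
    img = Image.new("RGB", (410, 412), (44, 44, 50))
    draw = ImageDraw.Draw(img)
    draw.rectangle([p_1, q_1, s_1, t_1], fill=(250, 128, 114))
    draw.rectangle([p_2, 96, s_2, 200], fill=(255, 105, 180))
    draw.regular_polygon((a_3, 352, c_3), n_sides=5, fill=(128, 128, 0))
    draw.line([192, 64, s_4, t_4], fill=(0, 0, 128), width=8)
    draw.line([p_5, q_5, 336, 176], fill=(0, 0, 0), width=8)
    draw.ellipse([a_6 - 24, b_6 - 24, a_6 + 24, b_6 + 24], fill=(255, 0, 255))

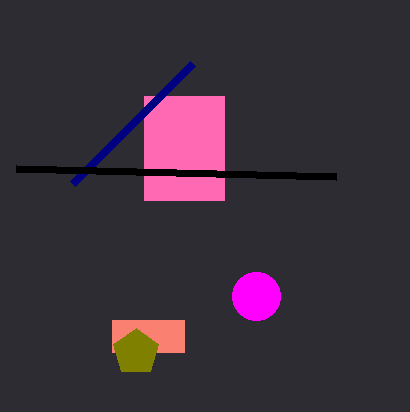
p_1 = 112; q_1 = 320; s_1 = 184; t_1 = 352; p_2 = 144; s_2 = 224; a_3 = 136; c_3 = 24; s_4 = 72; t_4 = 184; p_5 = 16; q_5 = 168; a_6 = 256; b_6 = 296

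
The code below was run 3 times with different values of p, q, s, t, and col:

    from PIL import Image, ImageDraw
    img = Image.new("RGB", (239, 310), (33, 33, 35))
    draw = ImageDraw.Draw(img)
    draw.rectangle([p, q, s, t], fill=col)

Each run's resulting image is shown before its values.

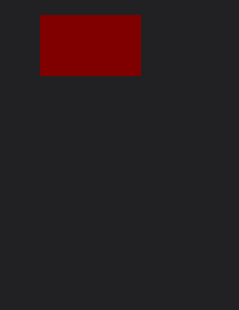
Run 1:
p = 40; q = 15; s = 140; t = 75; col = 'maroon'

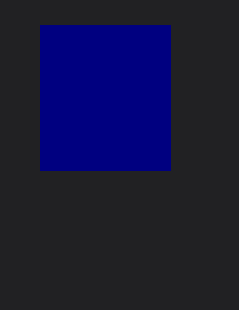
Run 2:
p = 40
q = 25
s = 170
t = 170
col = 'navy'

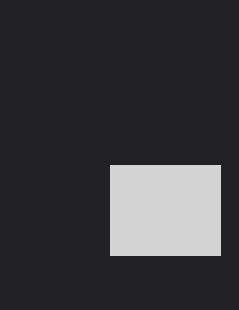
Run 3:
p = 110
q = 165
s = 220
t = 255
col = 'lightgray'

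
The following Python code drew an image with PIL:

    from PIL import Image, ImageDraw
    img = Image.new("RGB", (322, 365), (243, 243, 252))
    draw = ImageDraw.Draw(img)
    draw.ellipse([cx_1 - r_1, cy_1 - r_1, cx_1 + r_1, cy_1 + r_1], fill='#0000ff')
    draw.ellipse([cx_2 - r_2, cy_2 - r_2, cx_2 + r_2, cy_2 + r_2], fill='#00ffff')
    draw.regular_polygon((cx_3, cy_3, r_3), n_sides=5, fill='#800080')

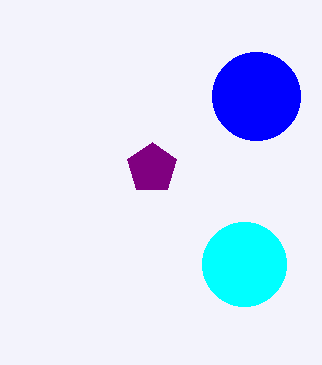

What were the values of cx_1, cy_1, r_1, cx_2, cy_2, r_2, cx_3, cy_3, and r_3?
cx_1 = 256, cy_1 = 96, r_1 = 44, cx_2 = 244, cy_2 = 264, r_2 = 42, cx_3 = 152, cy_3 = 168, r_3 = 26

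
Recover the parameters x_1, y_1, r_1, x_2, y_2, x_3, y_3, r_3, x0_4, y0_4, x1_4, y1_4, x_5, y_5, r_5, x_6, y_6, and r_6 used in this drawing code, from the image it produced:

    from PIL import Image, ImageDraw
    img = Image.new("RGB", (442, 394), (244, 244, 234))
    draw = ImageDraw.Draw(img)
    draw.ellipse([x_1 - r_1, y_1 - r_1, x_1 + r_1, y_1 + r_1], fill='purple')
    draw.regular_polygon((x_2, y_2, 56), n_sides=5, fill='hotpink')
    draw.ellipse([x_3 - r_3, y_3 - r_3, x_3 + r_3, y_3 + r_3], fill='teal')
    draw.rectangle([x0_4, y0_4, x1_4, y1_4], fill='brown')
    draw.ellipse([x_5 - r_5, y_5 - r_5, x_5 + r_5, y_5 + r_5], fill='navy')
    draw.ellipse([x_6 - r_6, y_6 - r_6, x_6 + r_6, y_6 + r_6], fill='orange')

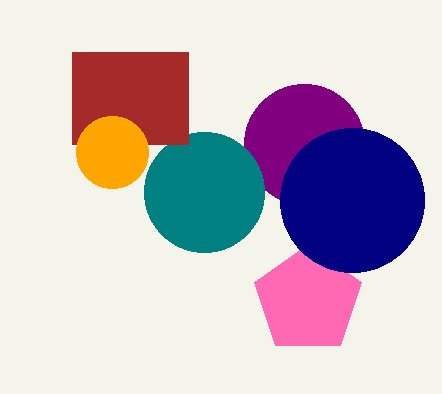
x_1 = 304, y_1 = 144, r_1 = 60, x_2 = 308, y_2 = 300, x_3 = 204, y_3 = 192, r_3 = 60, x0_4 = 72, y0_4 = 52, x1_4 = 188, y1_4 = 144, x_5 = 352, y_5 = 200, r_5 = 72, x_6 = 112, y_6 = 152, r_6 = 36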